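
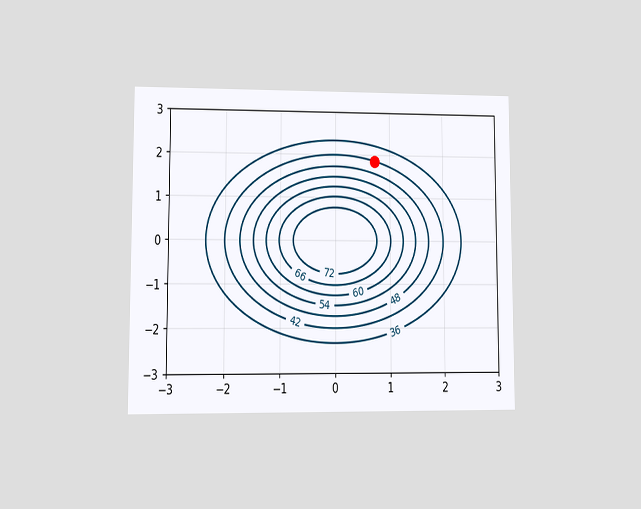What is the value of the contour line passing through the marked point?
42

The chart is viewed at a slight angle. The marked point sits on the contour labelled 42.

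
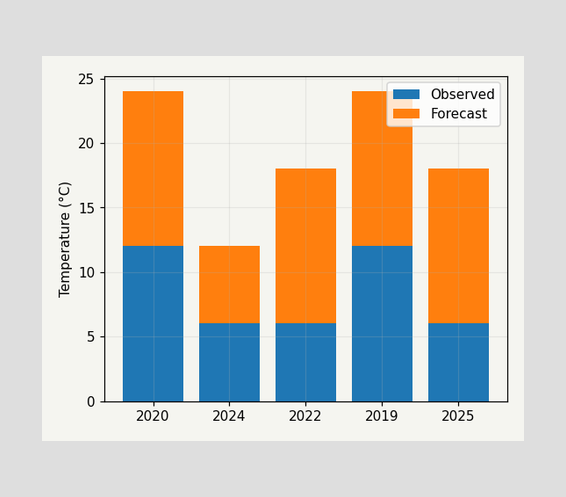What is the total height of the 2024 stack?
The 2024 stack's top reaches 12°C on the y-axis.

12°C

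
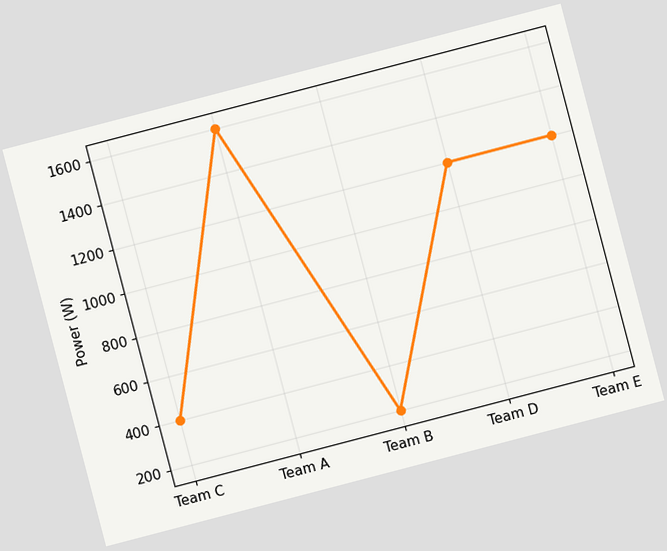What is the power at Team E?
1200W

The chart is tilted about 15° counter-clockwise. At Team E, the line is at 1200W.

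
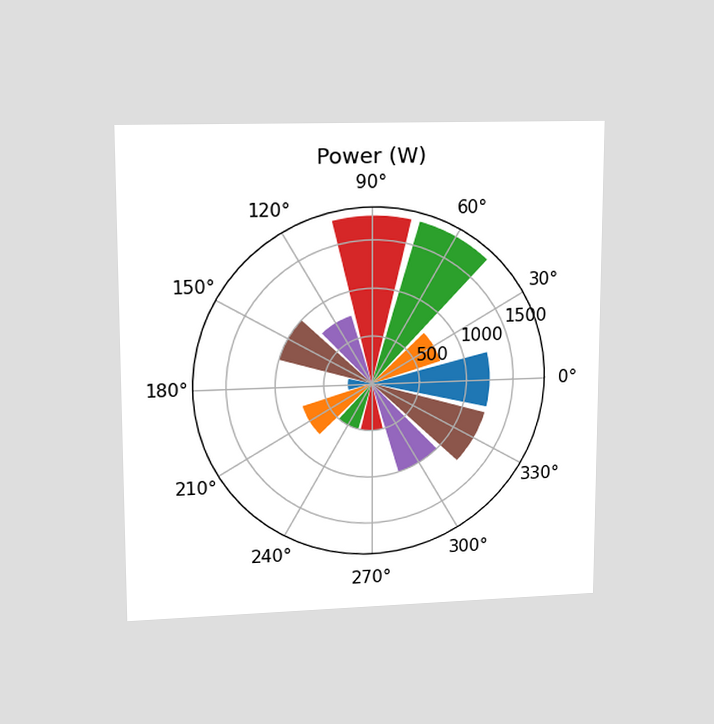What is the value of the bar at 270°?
500W

The chart is viewed at a slight angle. The bar at 270° reaches 500W on the radial axis.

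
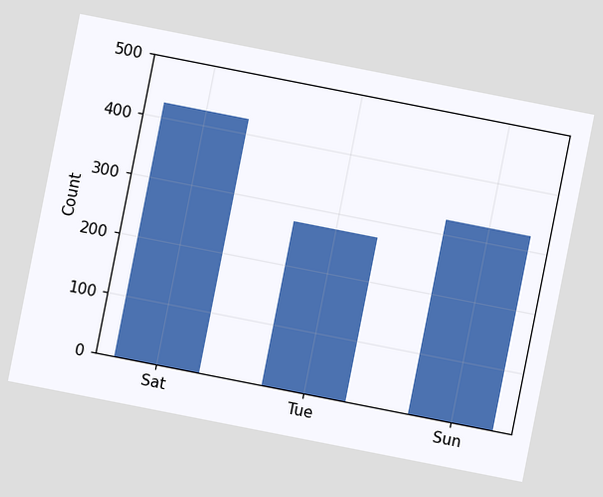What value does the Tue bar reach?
The chart is tilted about 11° clockwise. Reading along the chart's y-axis, the Tue bar reaches 275.

275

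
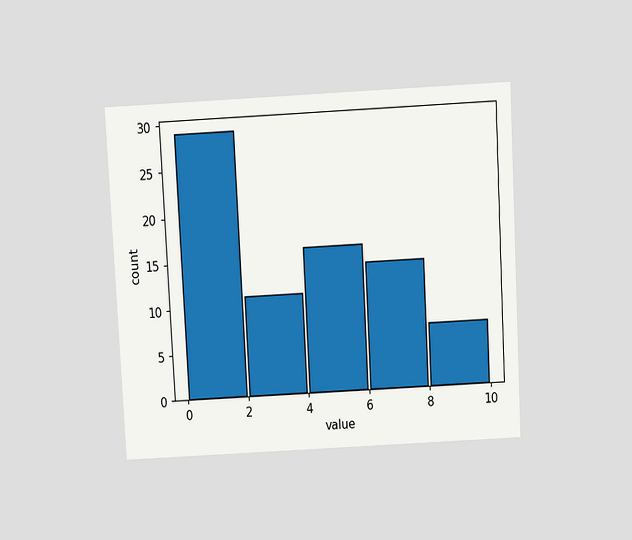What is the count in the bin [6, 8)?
14

The chart is tilted about 3° counter-clockwise and viewed slightly from above. The [6, 8) bin has height 14.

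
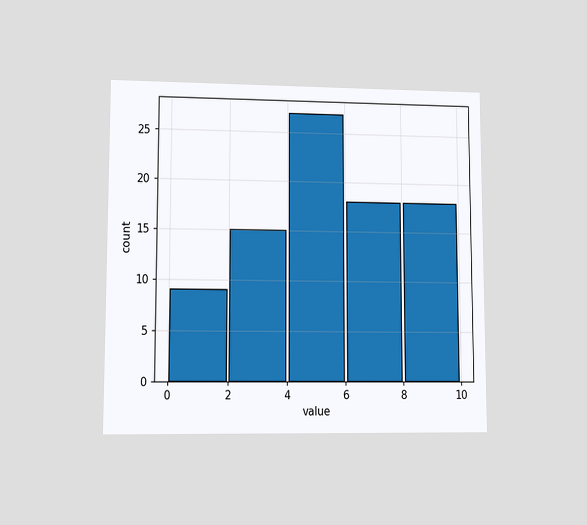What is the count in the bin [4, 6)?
27

The chart is viewed at a slight angle. The [4, 6) bin has height 27.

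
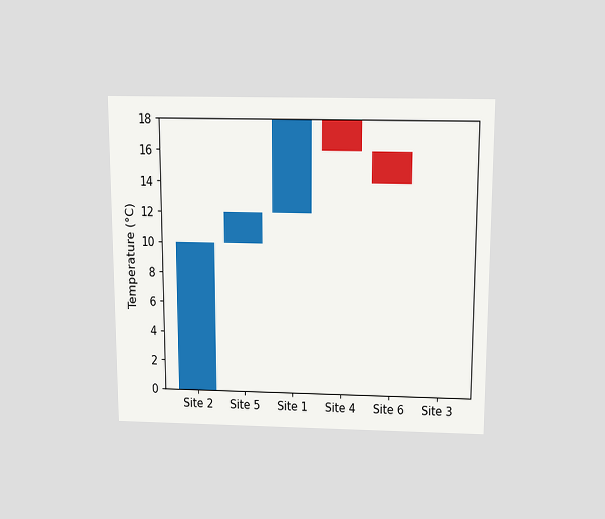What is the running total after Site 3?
14°C

The chart is viewed slightly from above. After Site 3 the running total reaches 14°C.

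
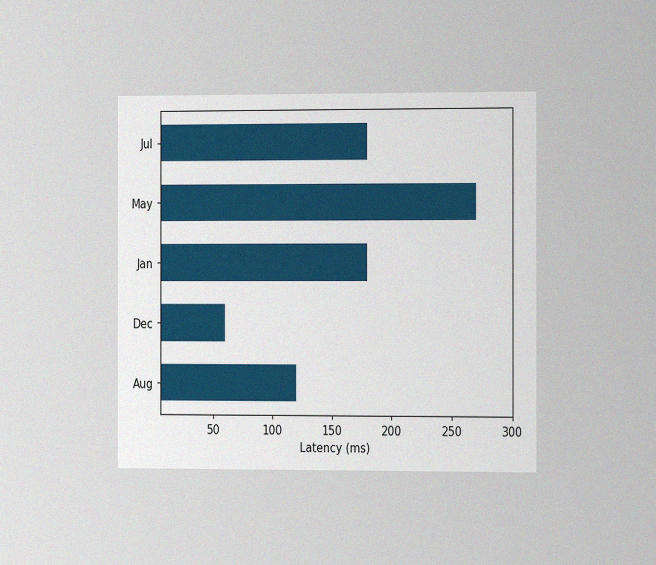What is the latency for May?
270ms

The chart is viewed slightly from the right, with some photo noise. Reading along the chart's x-axis, the May bar reaches 270ms.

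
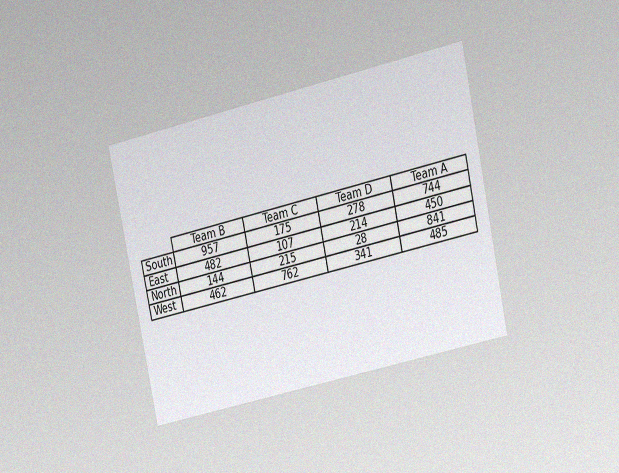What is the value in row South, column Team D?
278

The chart is tilted about 12° counter-clockwise and viewed at a slight angle, with some photo noise. The (South, Team D) cell reads 278.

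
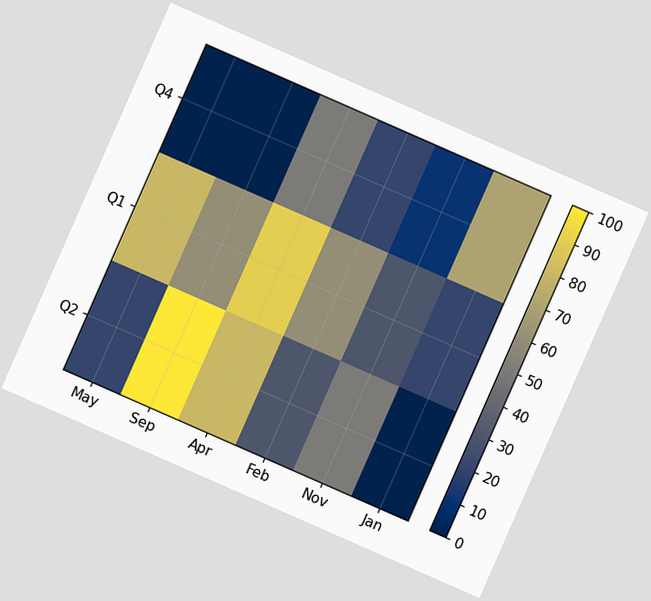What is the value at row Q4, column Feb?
The chart is tilted about 24° clockwise. Matching cell (Q4, Feb) against the colorbar gives 20.

20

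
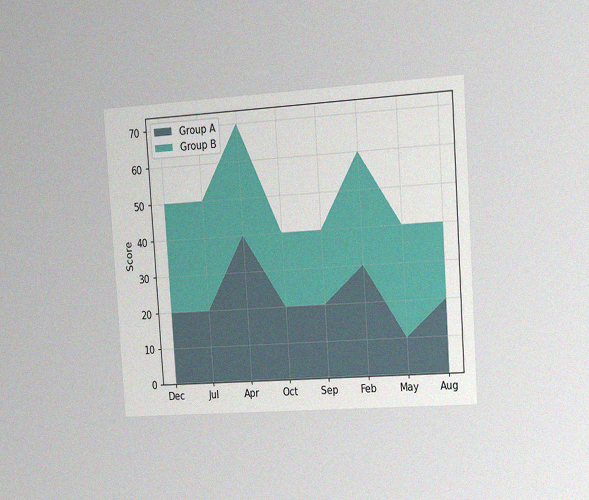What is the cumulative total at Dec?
50

The chart is tilted about 4° counter-clockwise and viewed slightly from the right, with some photo noise. The stacked total at Dec reaches 50.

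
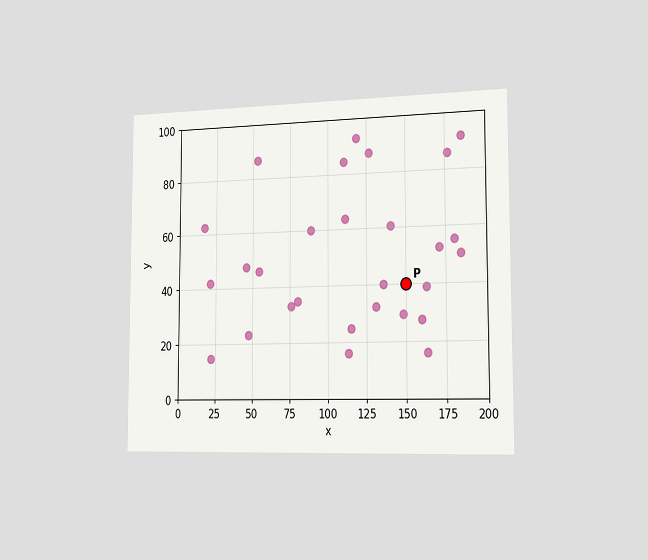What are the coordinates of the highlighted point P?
(150, 40)

The chart is viewed slightly from the right. Following the gridlines from P to each axis, P sits at (150, 40).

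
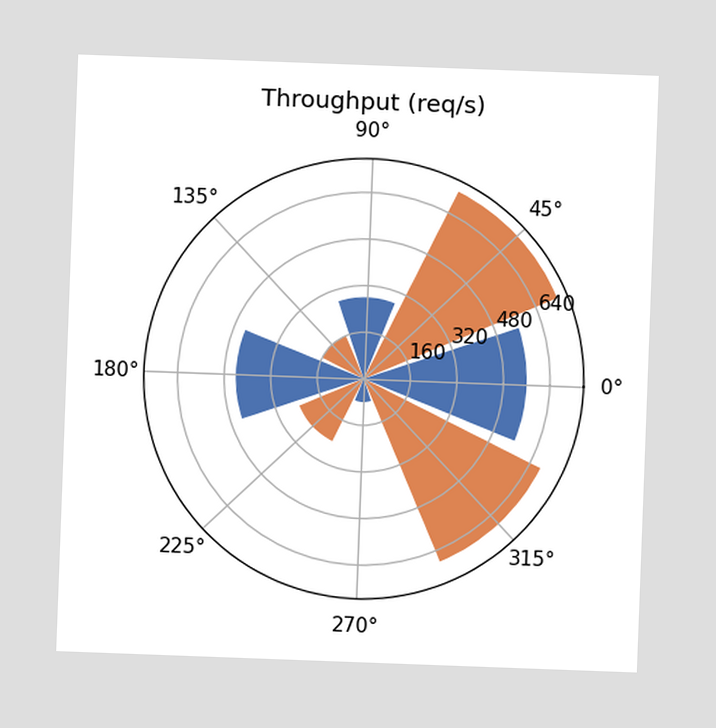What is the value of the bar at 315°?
680req/s

The chart is tilted about 2° clockwise. The bar at 315° reaches 680req/s on the radial axis.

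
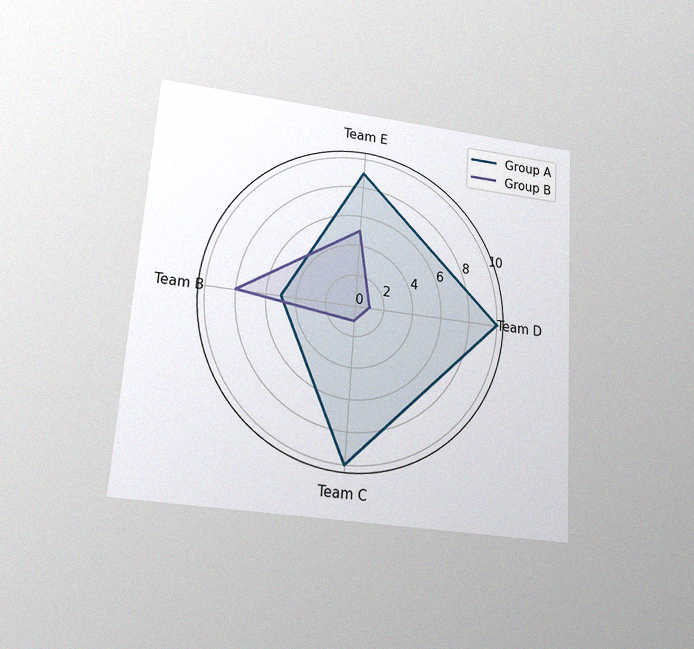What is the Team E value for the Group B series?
5

The chart is tilted about 4° clockwise and viewed slightly from below, with some photo noise. On the Team E axis, Group B reaches 5.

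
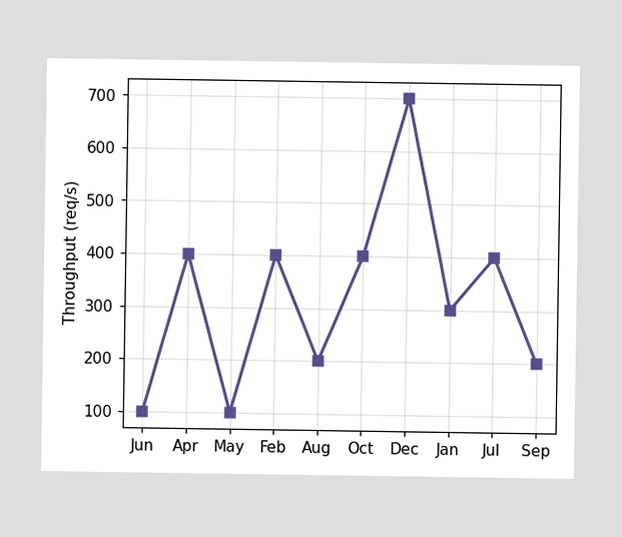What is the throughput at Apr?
400req/s

At Apr, the line is at 400req/s.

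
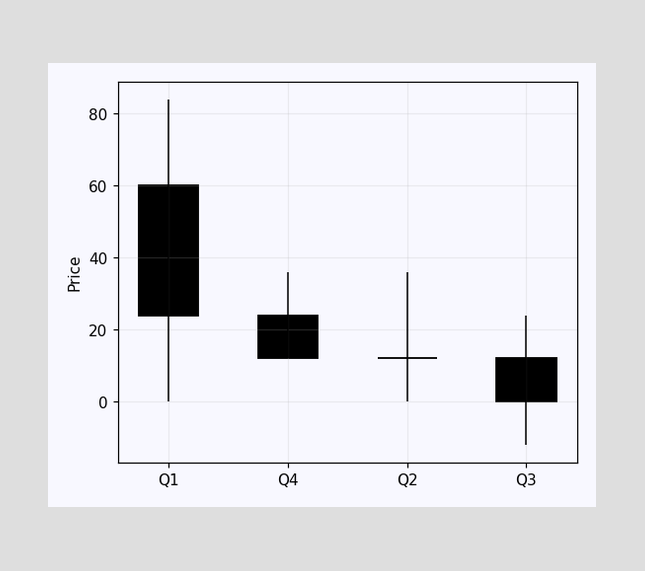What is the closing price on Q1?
24

The Q1 candle closes at 24.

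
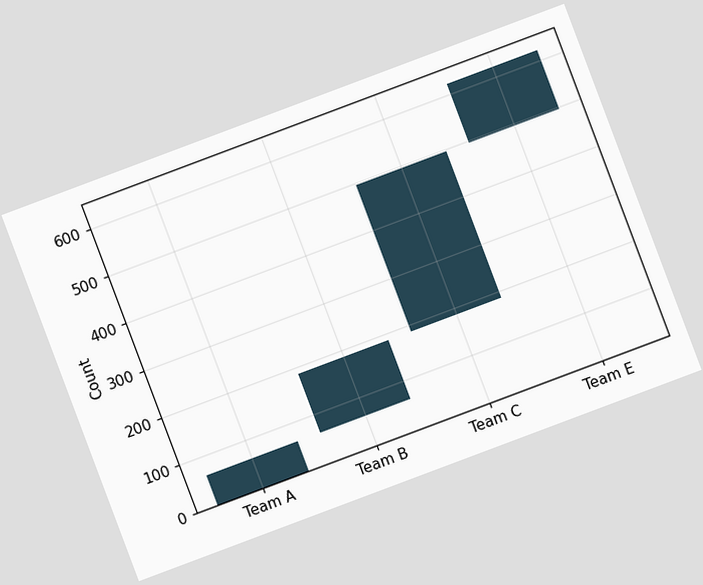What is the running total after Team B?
186

The chart is tilted about 21° counter-clockwise. After Team B the running total reaches 186.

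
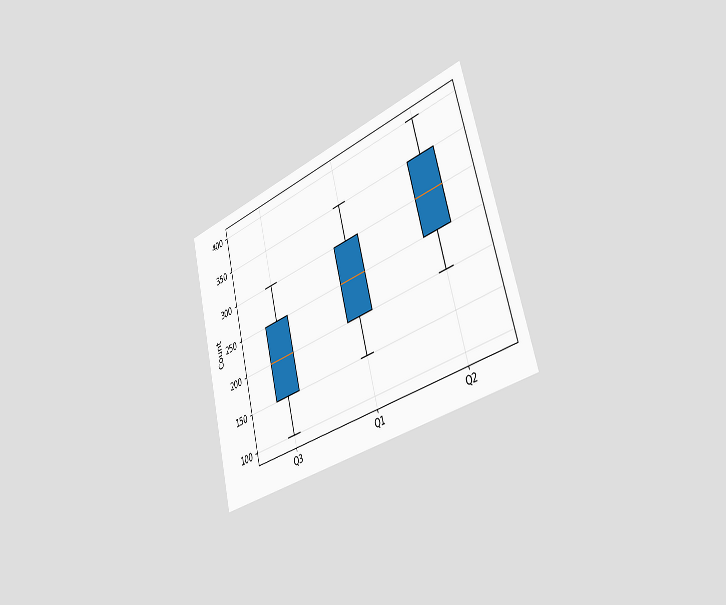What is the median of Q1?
The chart is tilted about 15° counter-clockwise and viewed slightly from the right. The median line in the Q1 box sits at 250.

250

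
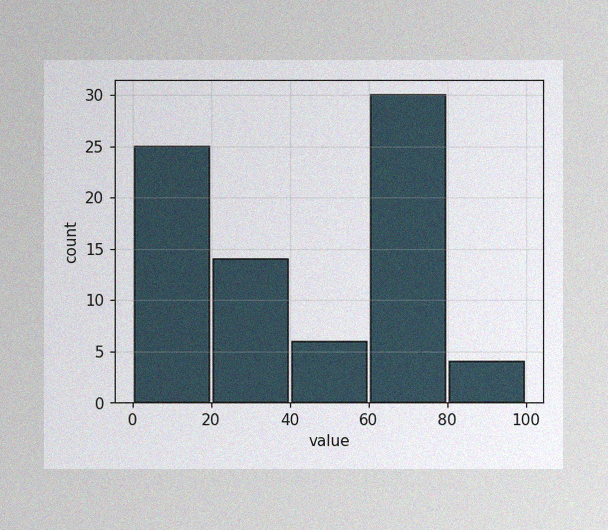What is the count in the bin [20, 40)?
14

The image has some photo noise and uneven lighting. The [20, 40) bin has height 14.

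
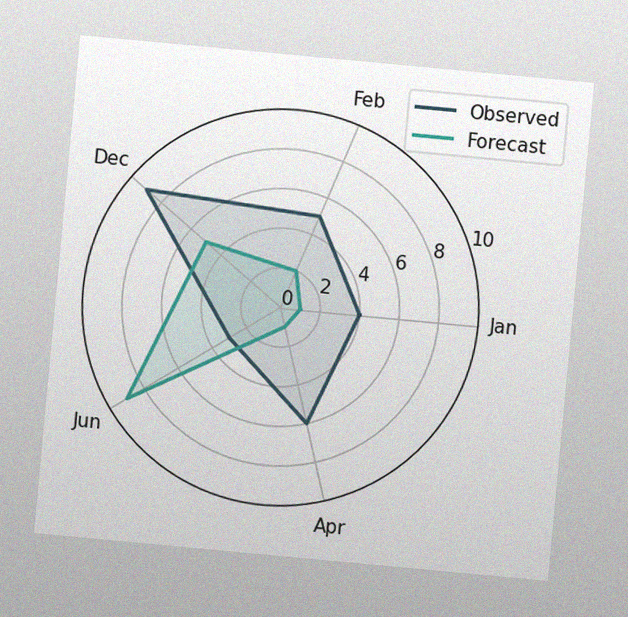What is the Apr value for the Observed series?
The chart is tilted about 5° clockwise, with some photo noise. On the Apr axis, Observed reaches 6.

6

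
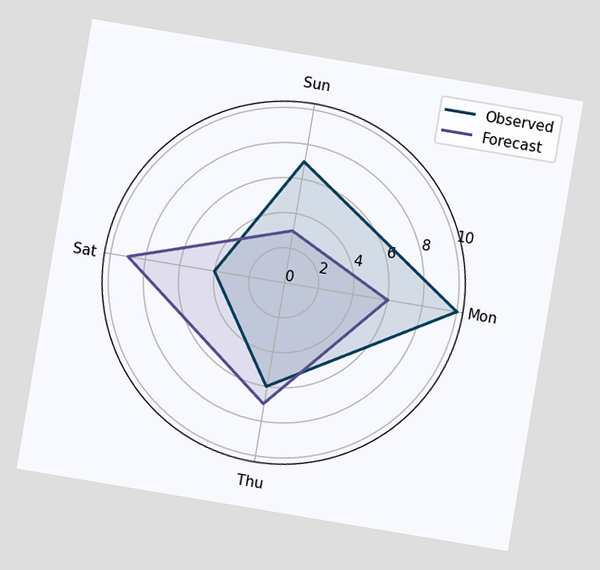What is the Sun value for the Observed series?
The chart is tilted about 10° clockwise. On the Sun axis, Observed reaches 7.

7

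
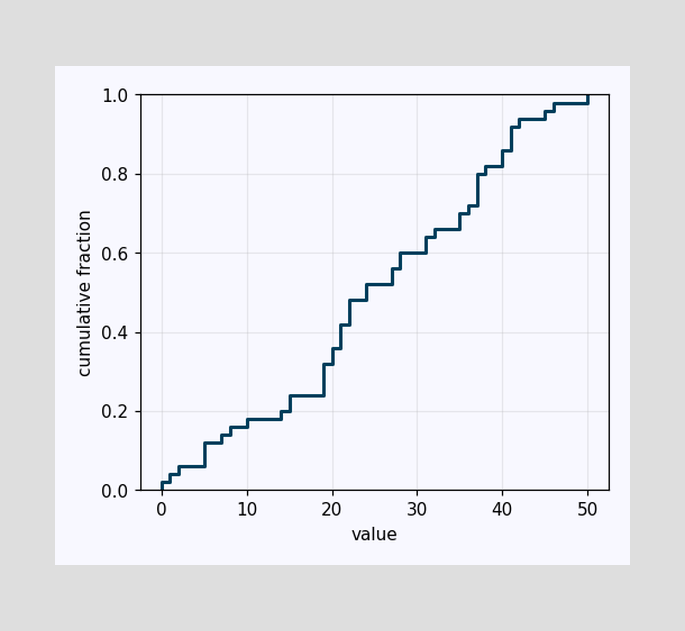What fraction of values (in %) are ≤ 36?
At x=36 the ECDF step is at 72%.

72%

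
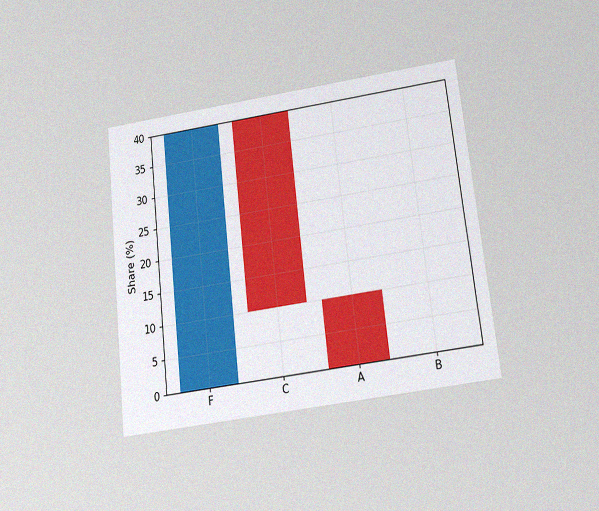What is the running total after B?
The chart is tilted about 6° counter-clockwise and viewed slightly from below, with some photo noise. After B the running total reaches 0%.

0%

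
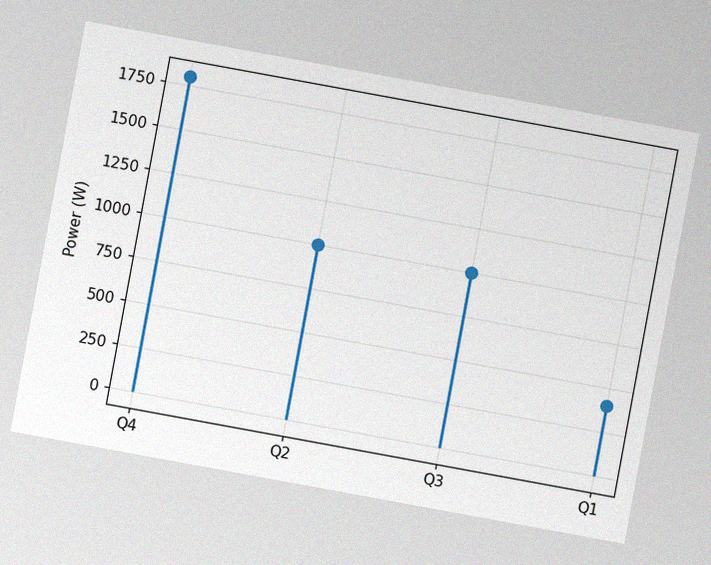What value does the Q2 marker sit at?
The chart is tilted about 10° clockwise, with some photo noise. The Q2 marker sits at 1000W.

1000W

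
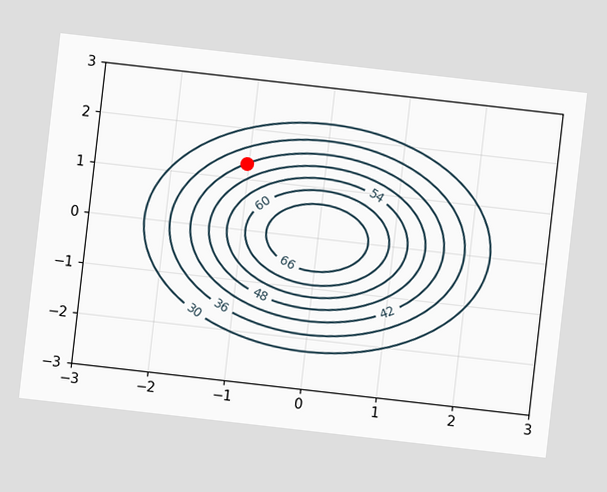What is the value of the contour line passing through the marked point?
The chart is tilted about 6° clockwise. The marked point sits on the contour labelled 42.

42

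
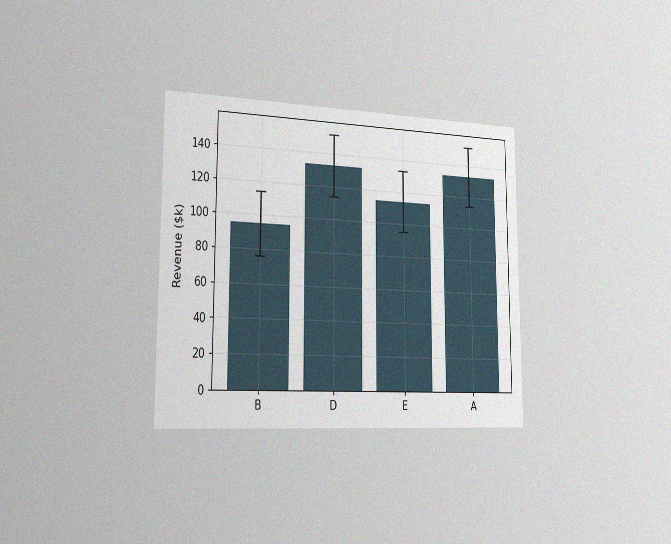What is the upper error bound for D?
The chart is viewed slightly from the left, with some photo noise. The D bar's upper whisker reaches $152k.

$152k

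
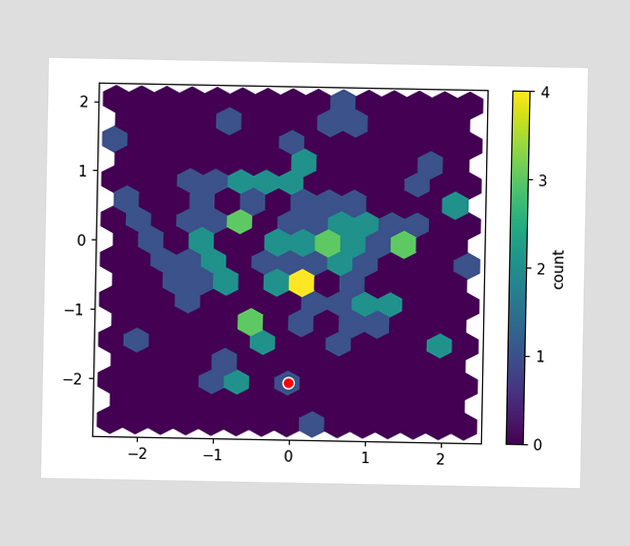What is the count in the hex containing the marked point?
1

The marked hex reads 1 on the colorbar.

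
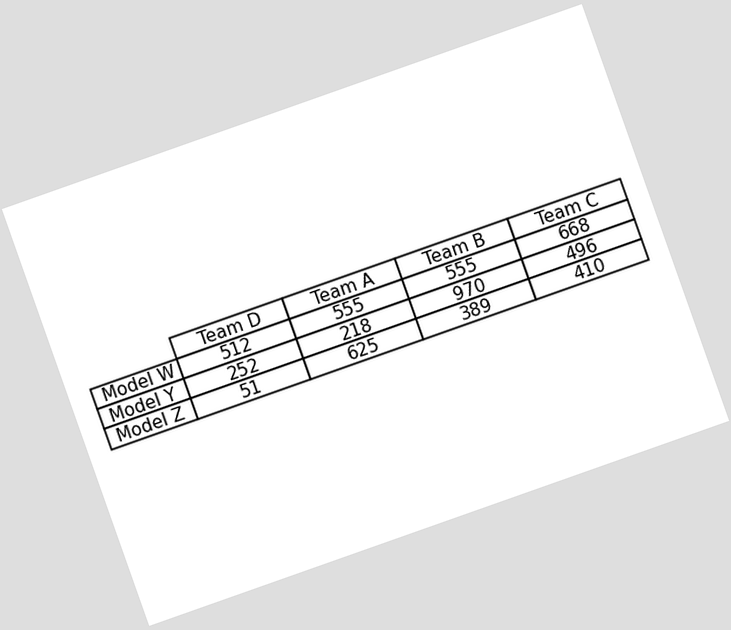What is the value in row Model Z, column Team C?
The chart is tilted about 19° counter-clockwise. The (Model Z, Team C) cell reads 410.

410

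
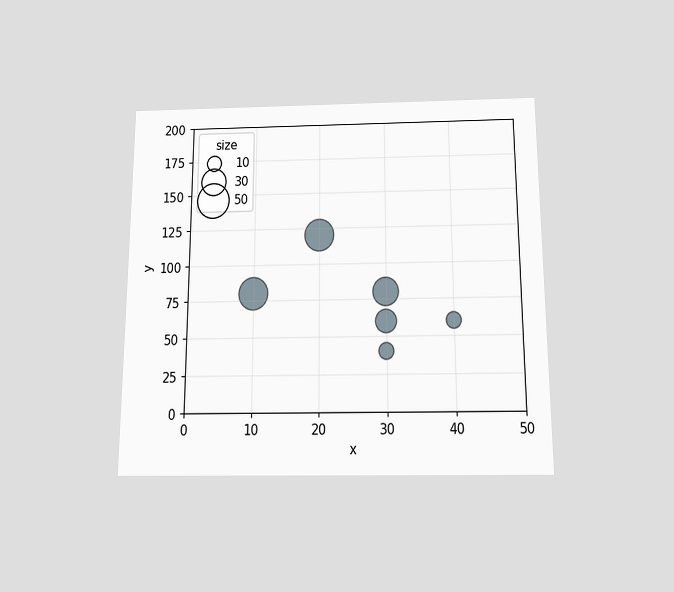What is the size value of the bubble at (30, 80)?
The chart is viewed slightly from below. Matching the bubble at (30, 80) against the size legend gives 30.

30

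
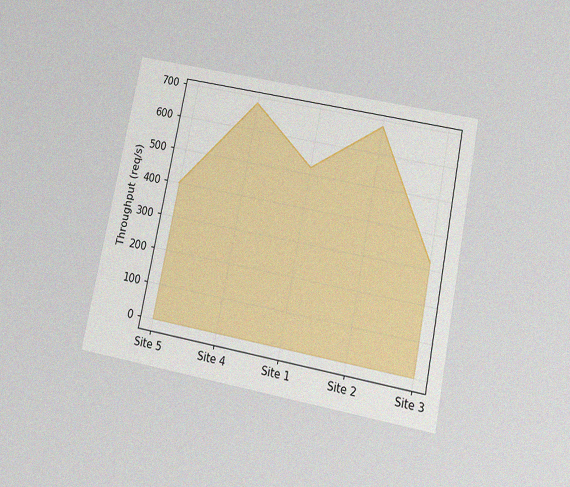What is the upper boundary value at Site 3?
The chart is tilted about 11° clockwise and viewed slightly from below, with some photo noise. At Site 3 the upper boundary is at 320req/s.

320req/s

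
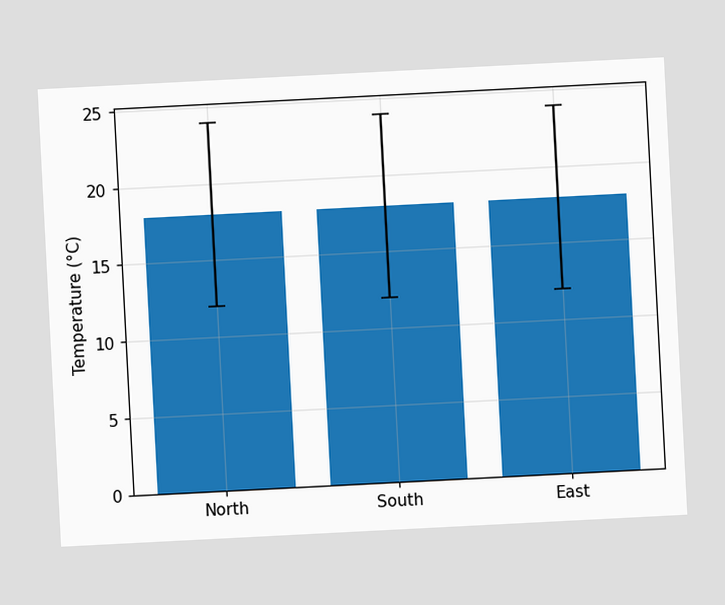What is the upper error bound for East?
24°C

The chart is tilted about 3° counter-clockwise. The East bar's upper whisker reaches 24°C.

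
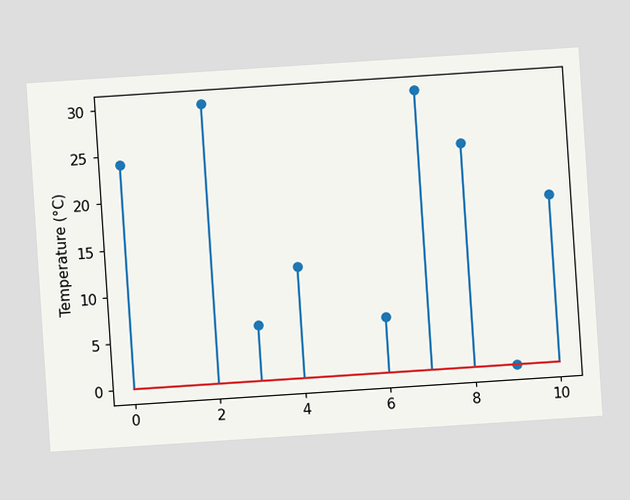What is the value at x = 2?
30°C

The chart is tilted about 4° counter-clockwise. The stem at x=2 reaches 30°C.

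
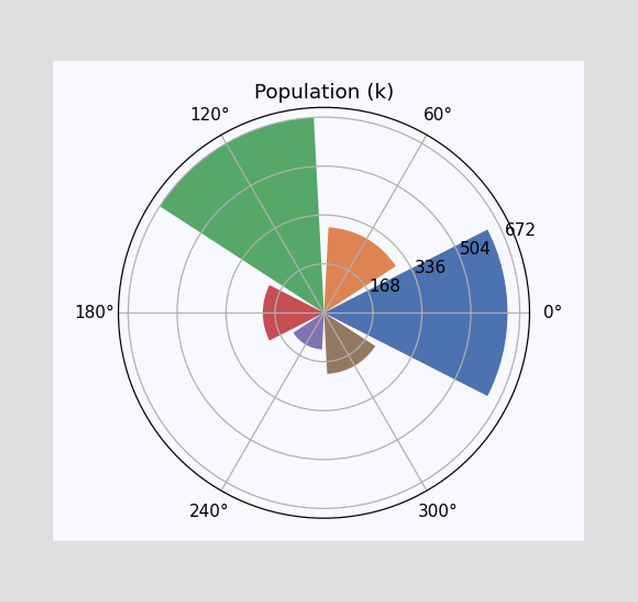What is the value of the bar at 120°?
672k

The bar at 120° reaches 672k on the radial axis.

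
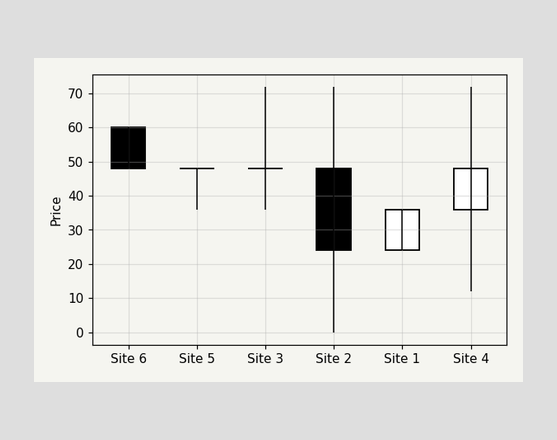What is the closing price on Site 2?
24

The Site 2 candle closes at 24.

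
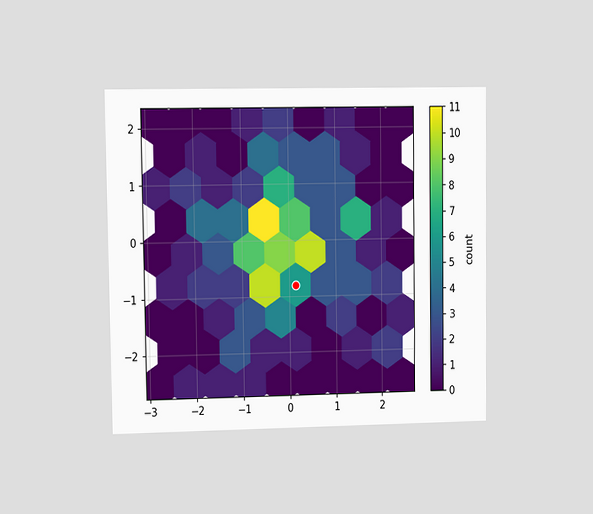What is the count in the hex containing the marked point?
The chart is viewed at a slight angle. The marked hex reads 6 on the colorbar.

6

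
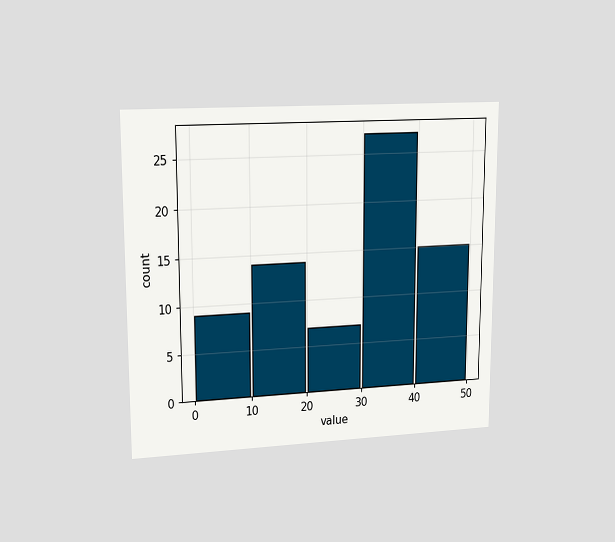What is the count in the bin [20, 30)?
The chart is viewed at a slight angle. The [20, 30) bin has height 7.

7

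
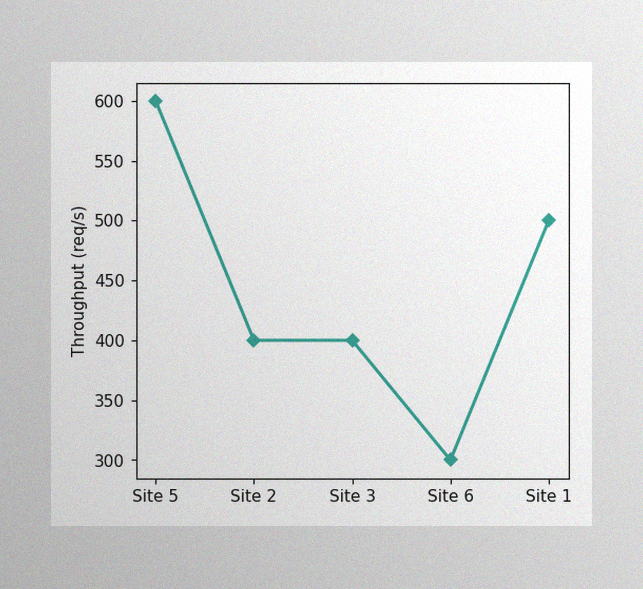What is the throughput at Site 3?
400req/s

The image has some photo noise and uneven lighting. At Site 3, the line is at 400req/s.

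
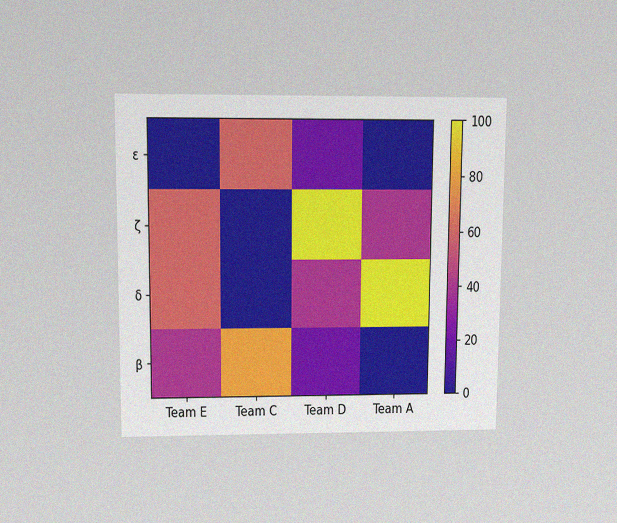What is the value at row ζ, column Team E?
The chart is viewed slightly from above, with some photo noise. Matching cell (ζ, Team E) against the colorbar gives 60.

60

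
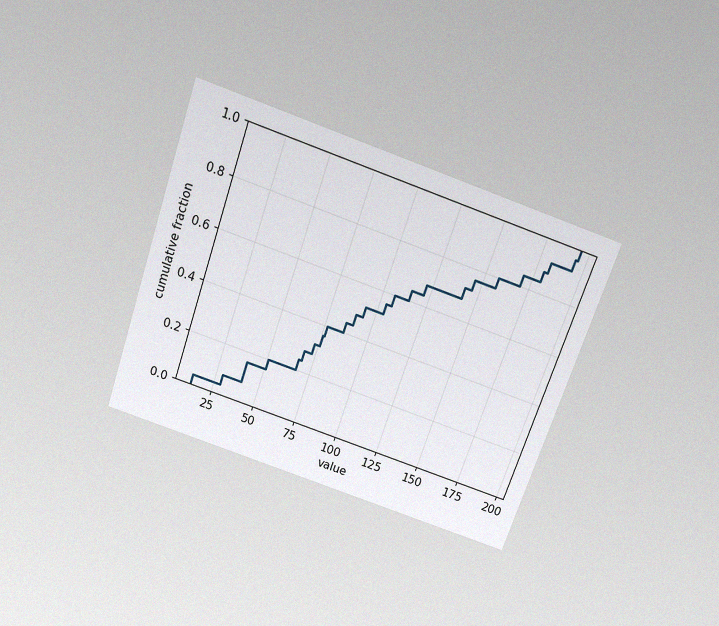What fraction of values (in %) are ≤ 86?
44%

The chart is tilted about 19° clockwise and viewed slightly from above, with some photo noise. At x=86 the ECDF step is at 44%.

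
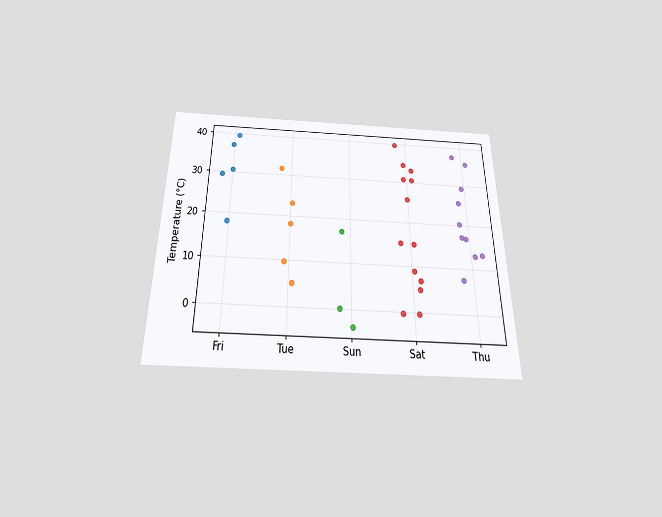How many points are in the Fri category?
5

The chart is viewed slightly from below. Counting the markers in the Fri column gives 5.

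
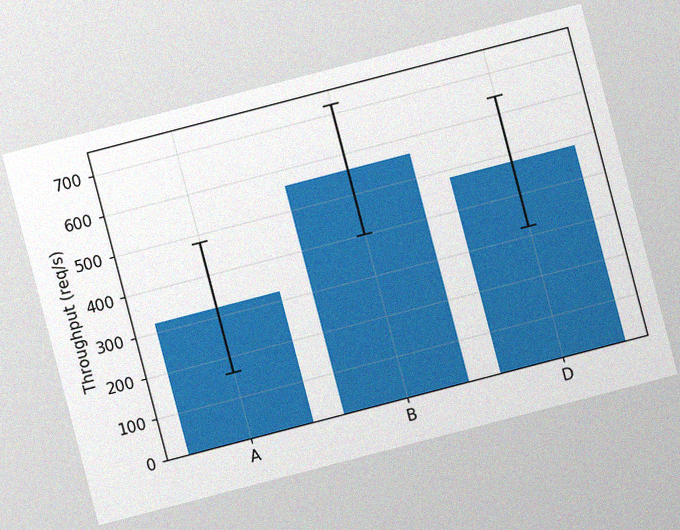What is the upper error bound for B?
720req/s

The chart is tilted about 15° counter-clockwise, with some photo noise. The B bar's upper whisker reaches 720req/s.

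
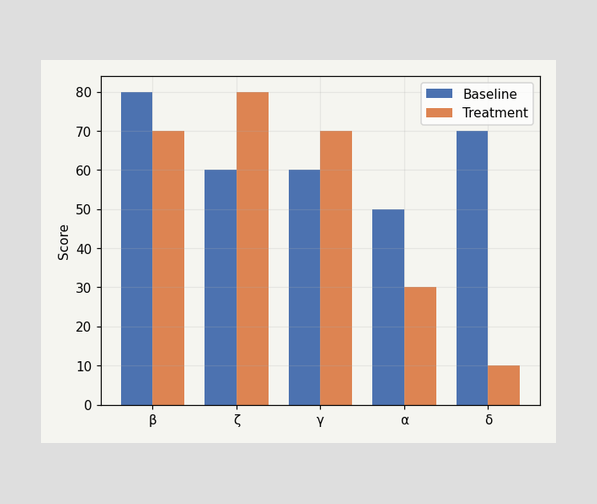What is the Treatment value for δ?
10

The Treatment bar at δ reaches 10 on the y-axis.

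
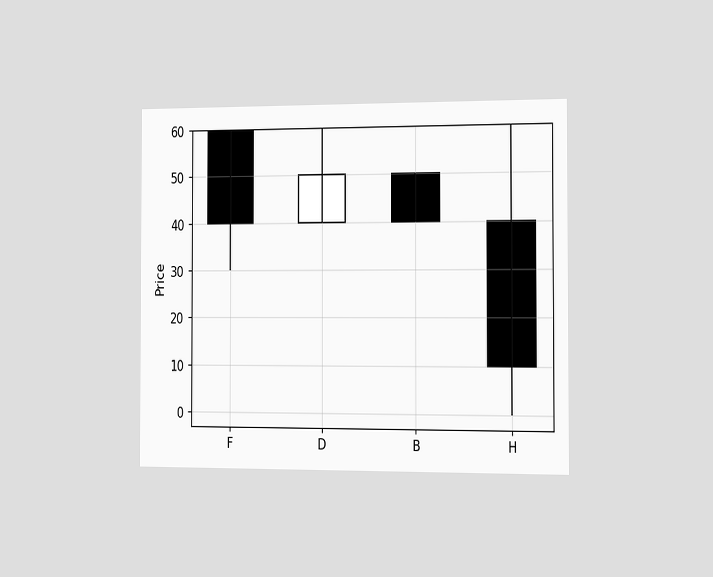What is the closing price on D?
50

The chart is viewed slightly from the right. The D candle closes at 50.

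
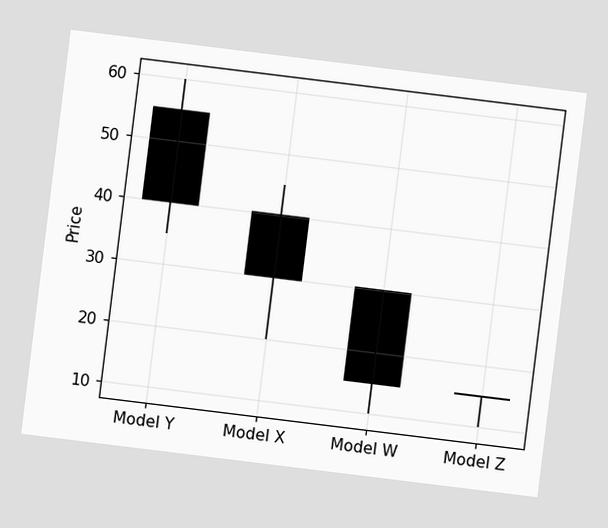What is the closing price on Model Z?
The chart is tilted about 7° clockwise. The Model Z candle closes at 15.

15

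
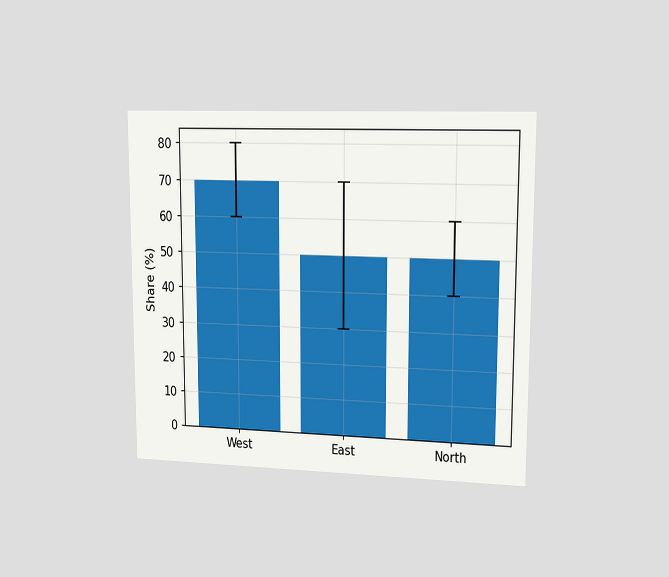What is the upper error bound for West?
The chart is viewed slightly from the right. The West bar's upper whisker reaches 80%.

80%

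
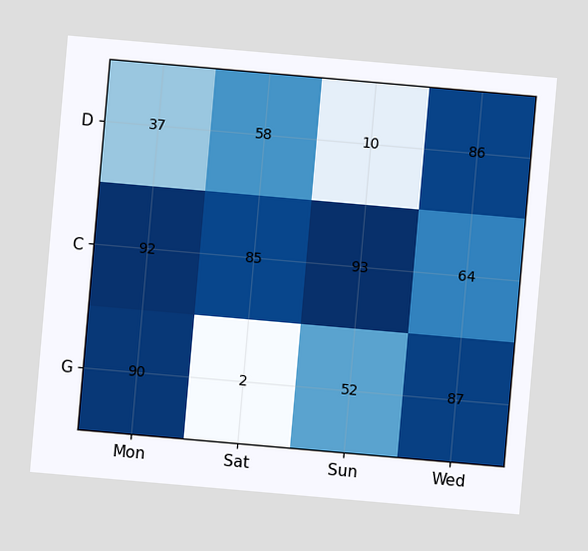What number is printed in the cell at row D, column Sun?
10

The chart is tilted about 5° clockwise. The (D, Sun) cell reads 10.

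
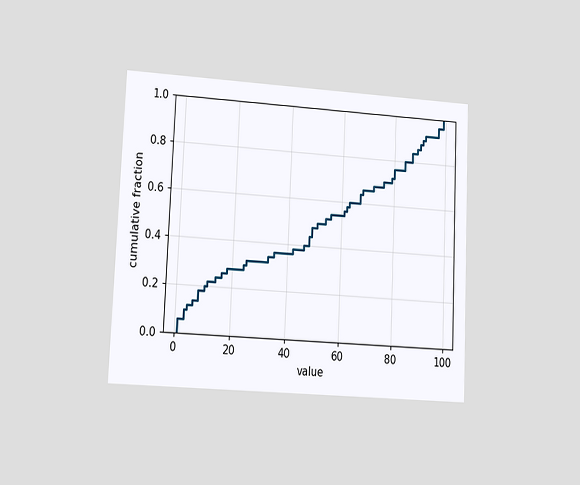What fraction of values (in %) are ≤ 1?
6%

The chart is tilted about 3° clockwise and viewed at a slight angle. At x=1 the ECDF step is at 6%.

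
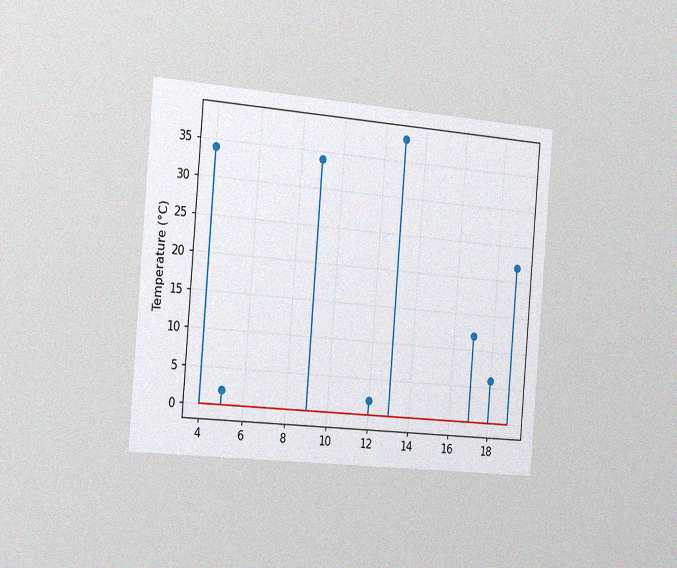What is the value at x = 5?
The chart is tilted about 5° clockwise and viewed slightly from the left, with some photo noise. The stem at x=5 reaches 2°C.

2°C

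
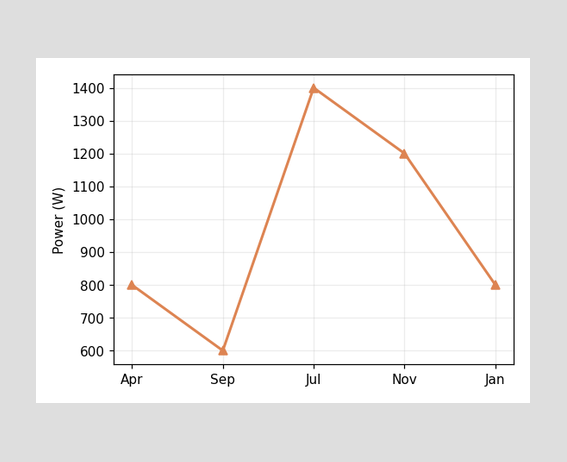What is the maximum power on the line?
1400W

The highest point is at Jul, and reading across to the y-axis gives 1400W.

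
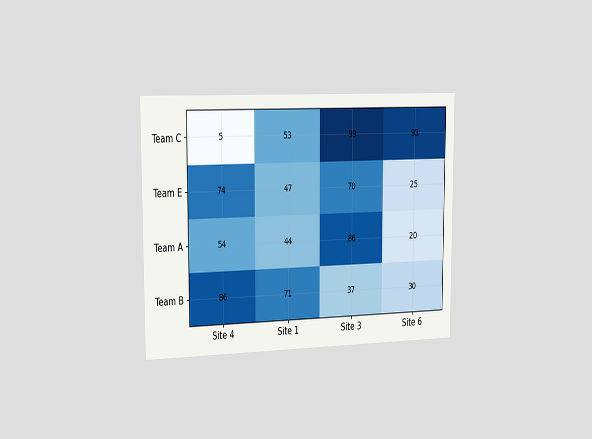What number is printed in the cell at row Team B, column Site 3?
The chart is viewed slightly from the left. The (Team B, Site 3) cell reads 37.

37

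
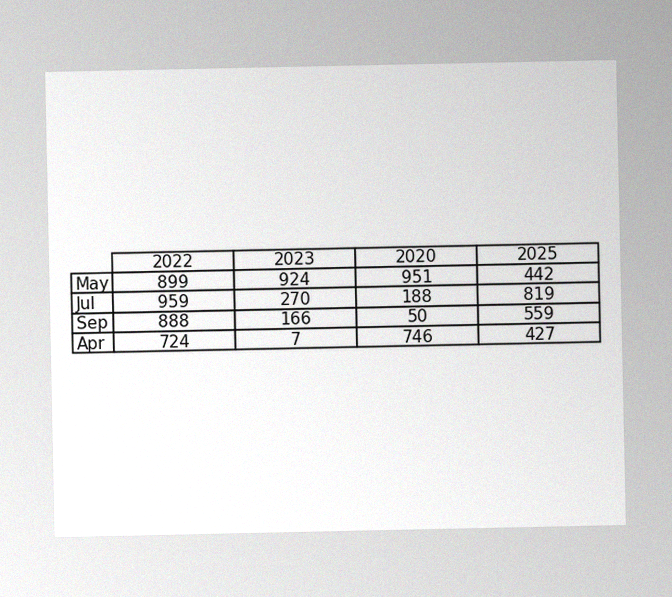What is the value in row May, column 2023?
The image has some photo noise and uneven lighting. The (May, 2023) cell reads 924.

924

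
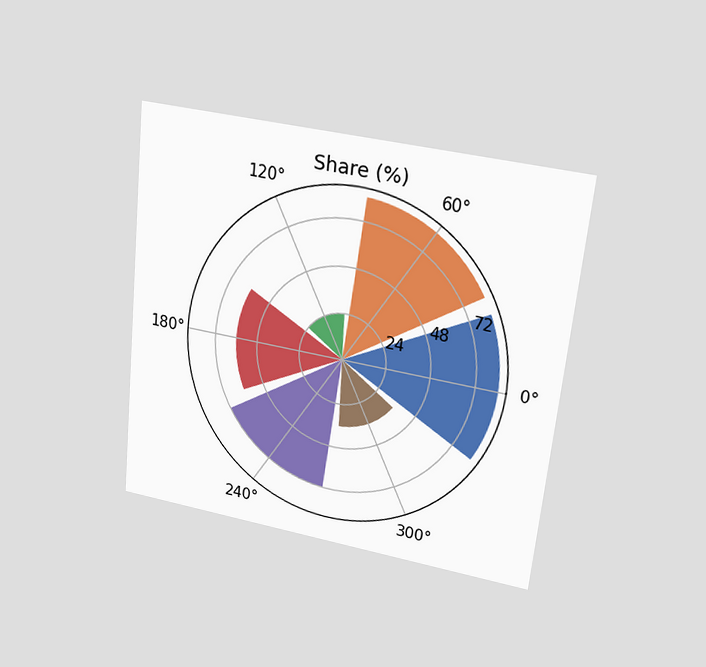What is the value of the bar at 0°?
The chart is tilted about 6° clockwise and viewed at a slight angle. The bar at 0° reaches 84% on the radial axis.

84%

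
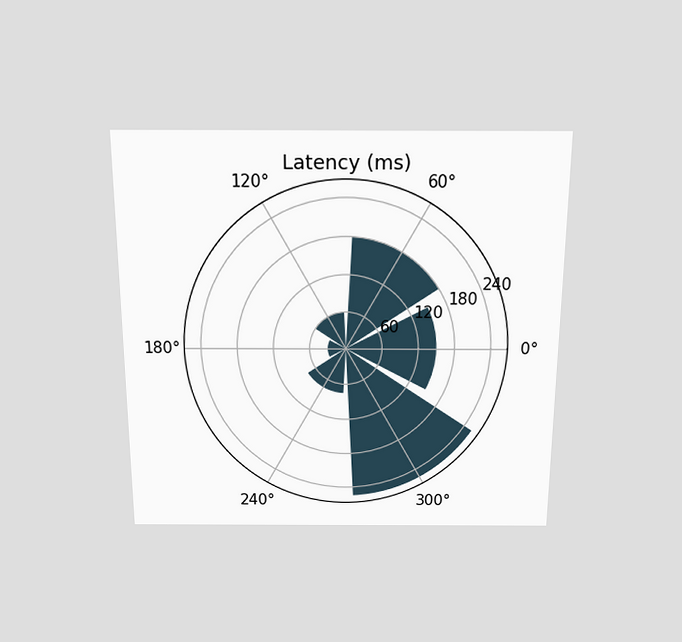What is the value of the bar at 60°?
180ms

The chart is viewed slightly from above. The bar at 60° reaches 180ms on the radial axis.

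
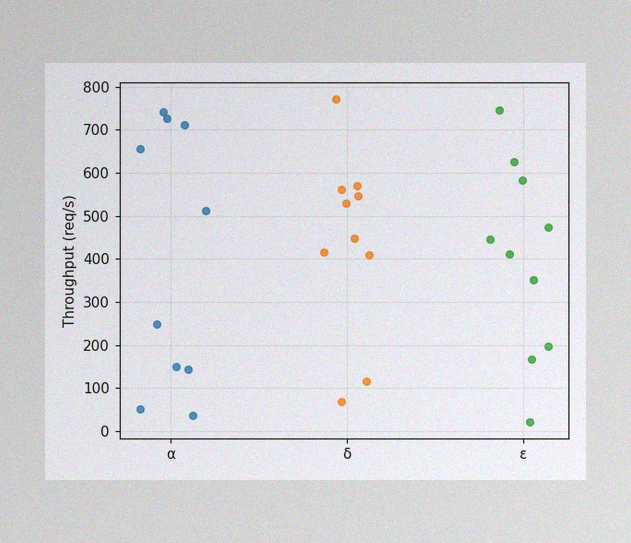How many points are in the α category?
10

The image has some photo noise and uneven lighting. Counting the markers in the α column gives 10.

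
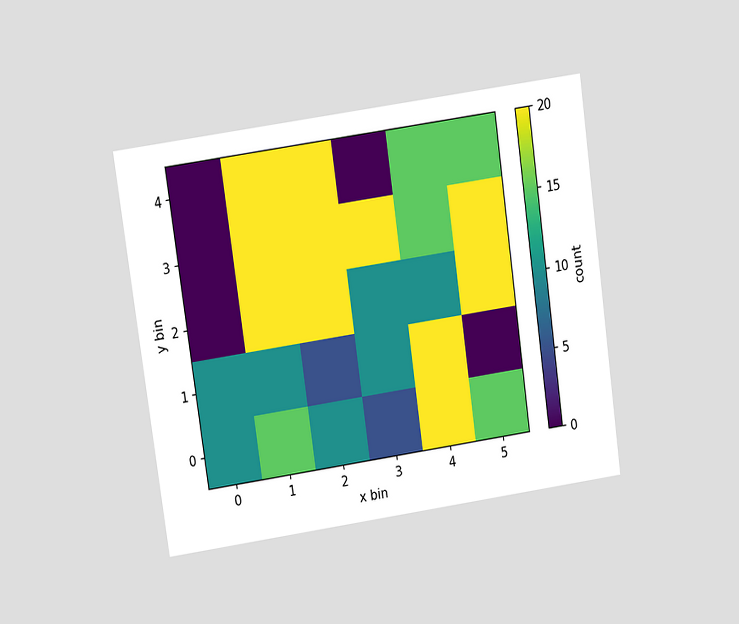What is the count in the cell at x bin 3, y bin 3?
The chart is tilted about 8° counter-clockwise and viewed at a slight angle. Matching the cell (3, 3) against the colorbar gives 20.

20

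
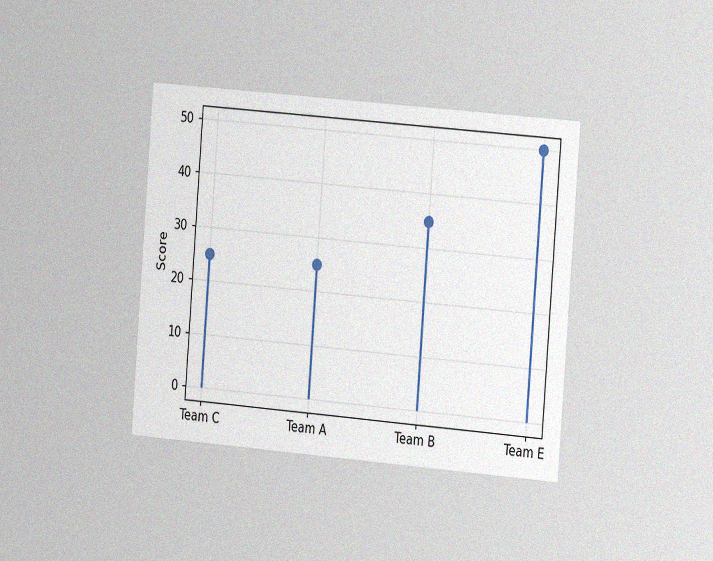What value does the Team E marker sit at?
50

The chart is tilted about 5° clockwise and viewed at a slight angle, with some photo noise. The Team E marker sits at 50.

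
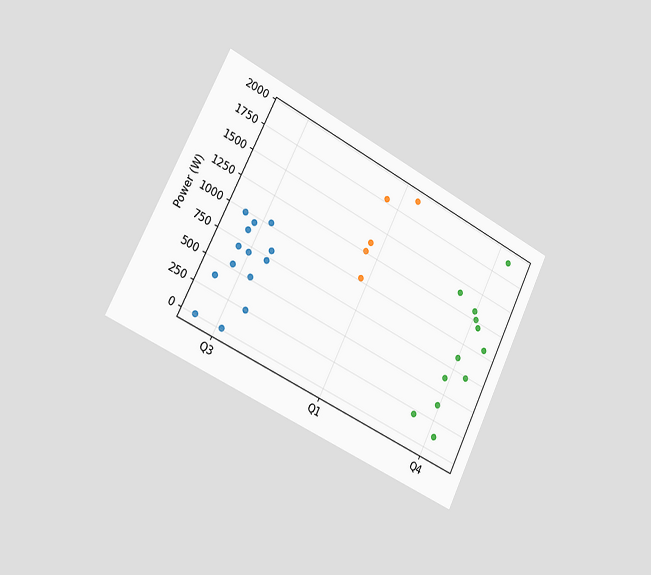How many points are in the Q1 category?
5

The chart is tilted about 26° clockwise and viewed slightly from the left. Counting the markers in the Q1 column gives 5.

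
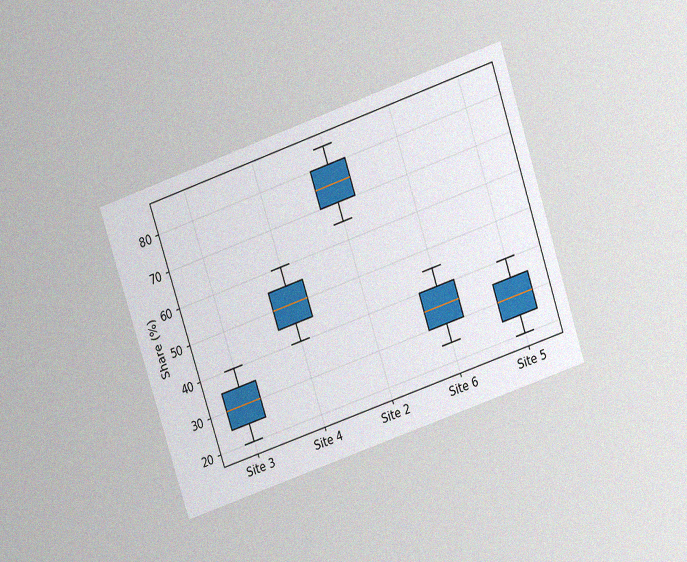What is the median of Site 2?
The chart is tilted about 18° counter-clockwise and viewed at a slight angle, with some photo noise. The median line in the Site 2 box sits at 75%.

75%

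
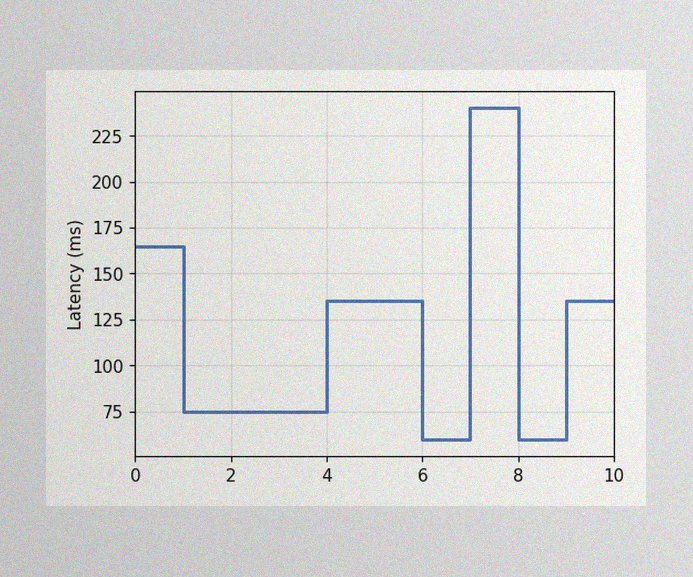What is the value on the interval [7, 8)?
The image has some photo noise and uneven lighting. On [7, 8) the step sits at 240ms.

240ms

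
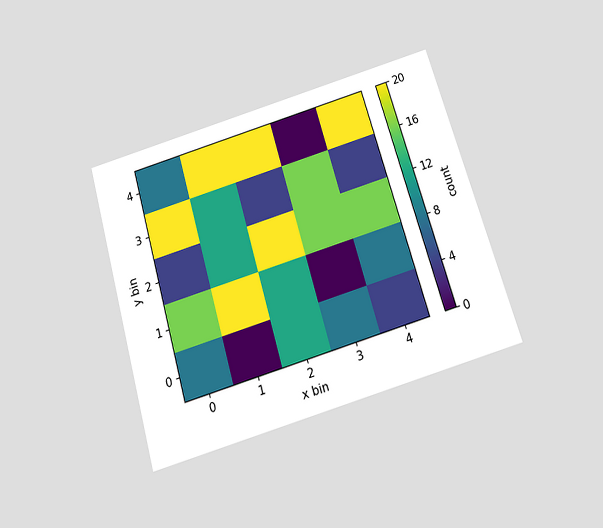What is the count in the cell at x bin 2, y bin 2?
The chart is tilted about 16° counter-clockwise and viewed slightly from below. Matching the cell (2, 2) against the colorbar gives 20.

20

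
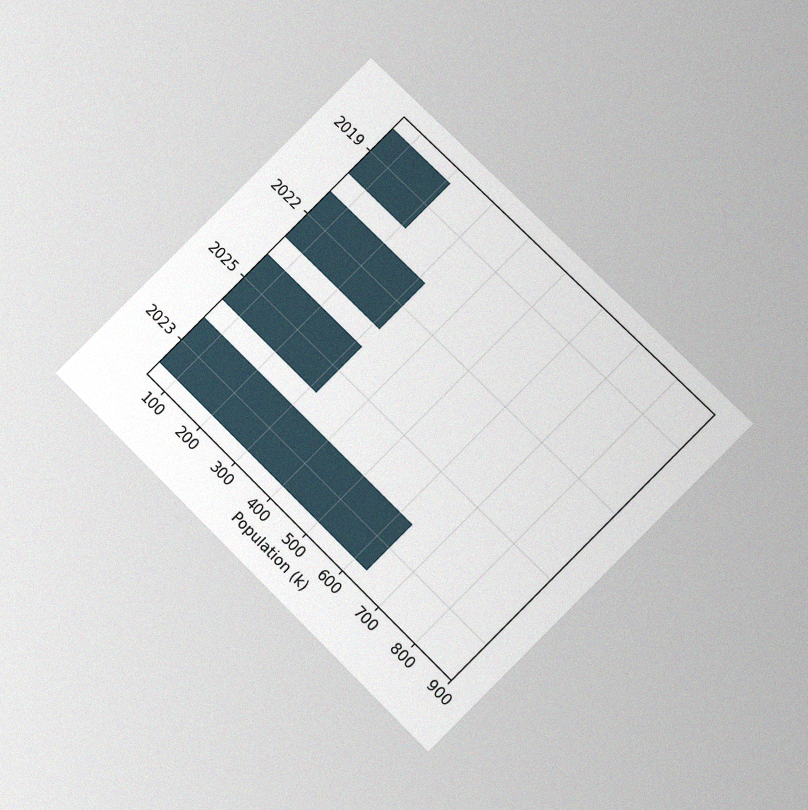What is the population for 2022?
The chart is tilted about 45° clockwise and viewed at a slight angle, with some photo noise. Reading along the chart's x-axis, the 2022 bar reaches 318k.

318k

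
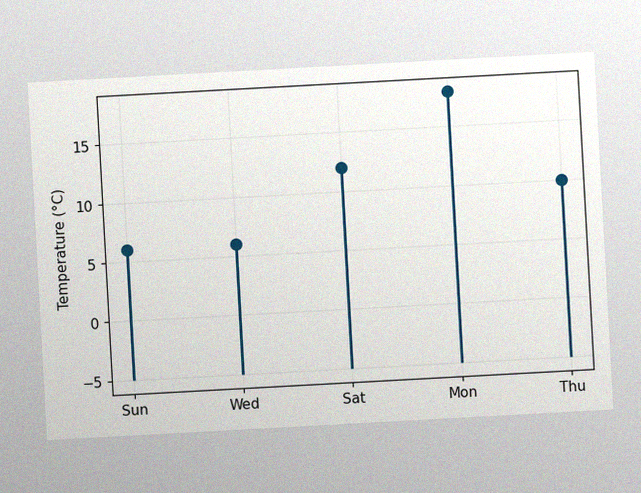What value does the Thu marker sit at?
10°C

The chart is tilted about 3° counter-clockwise, with some photo noise. The Thu marker sits at 10°C.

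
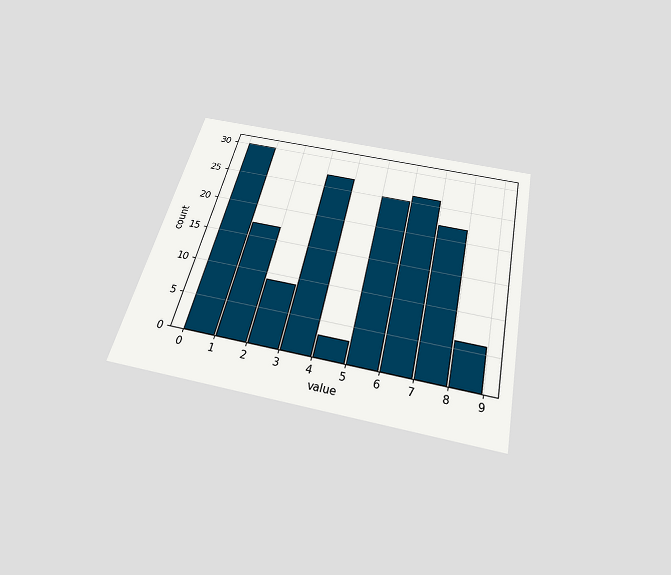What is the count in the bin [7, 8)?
22

The chart is tilted about 13° clockwise and viewed slightly from below. The [7, 8) bin has height 22.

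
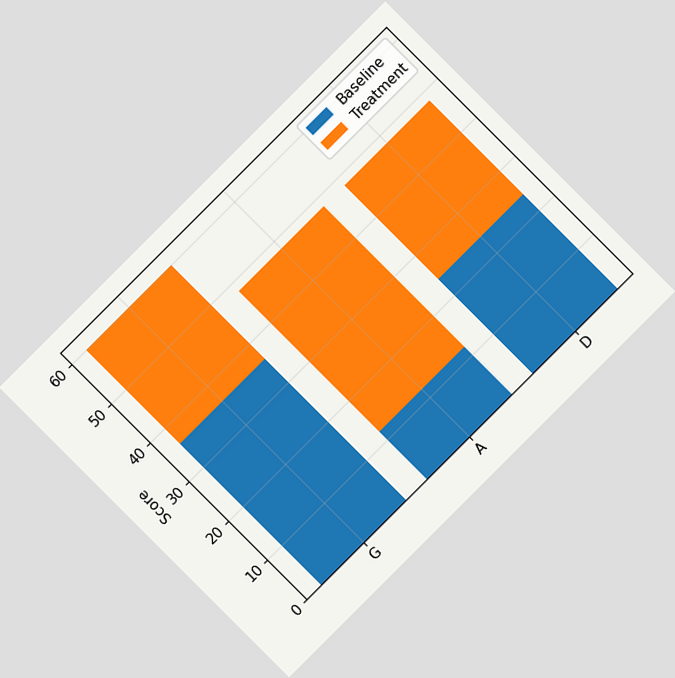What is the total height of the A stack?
The chart is tilted about 45° counter-clockwise. The A stack's top reaches 48 on the y-axis.

48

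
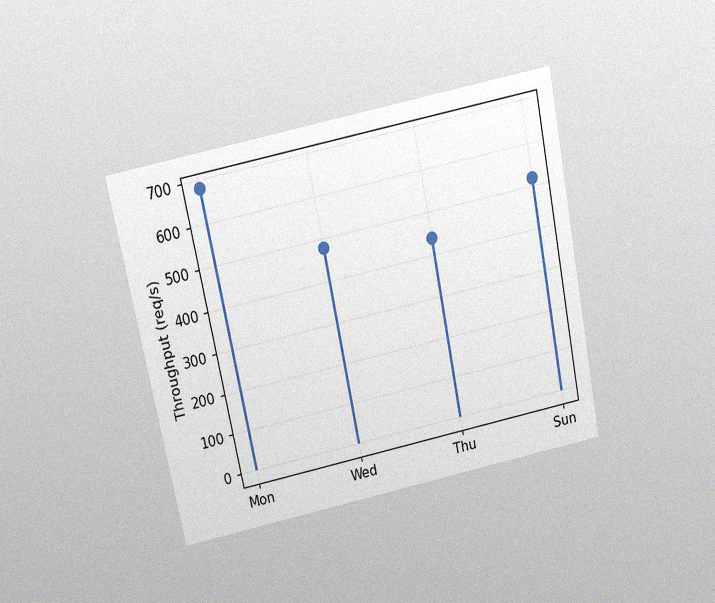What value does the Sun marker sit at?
520req/s

The chart is tilted about 12° counter-clockwise and viewed slightly from above, with some photo noise. The Sun marker sits at 520req/s.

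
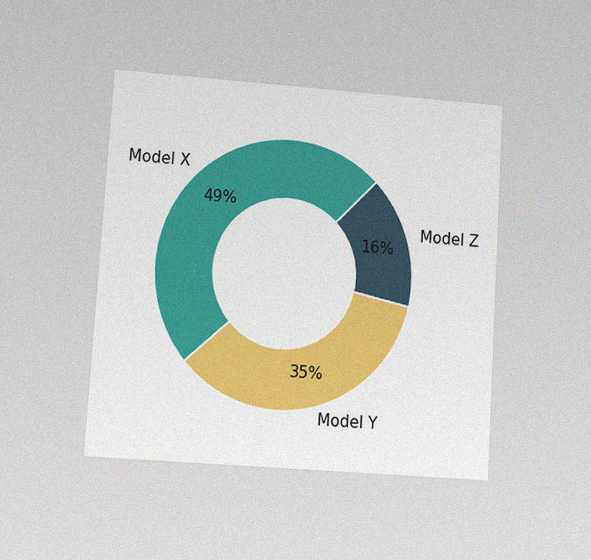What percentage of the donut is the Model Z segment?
The chart is tilted about 4° clockwise and viewed at a slight angle, with some photo noise. The Model Z segment takes up 16% of the ring.

16%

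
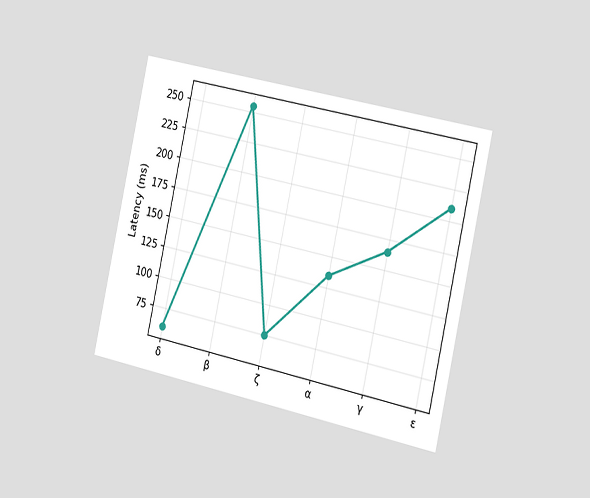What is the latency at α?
The chart is tilted about 12° clockwise and viewed slightly from the right. At α, the line is at 135ms.

135ms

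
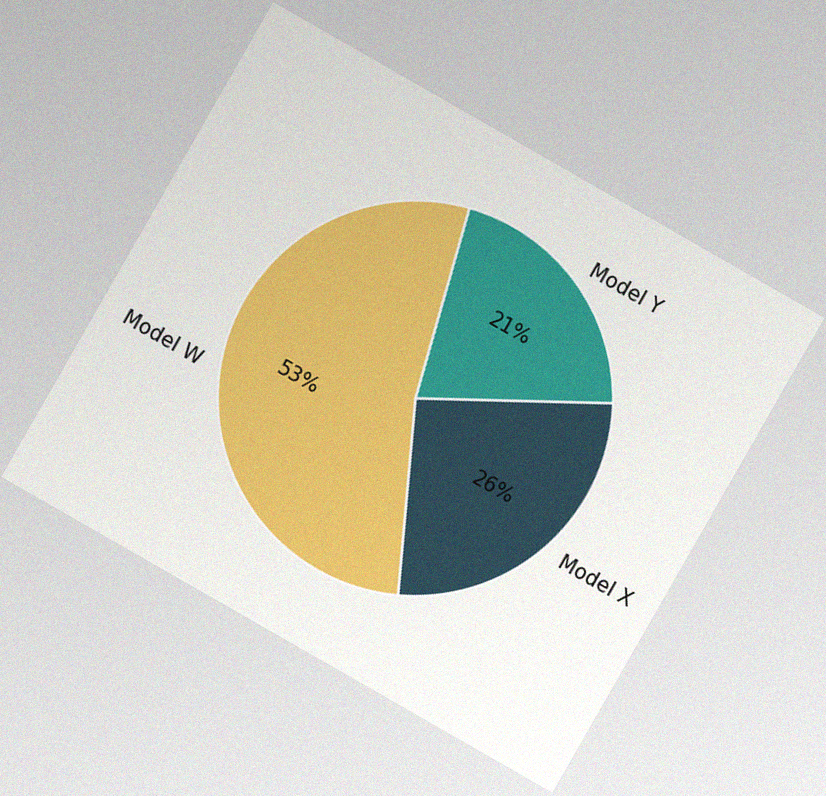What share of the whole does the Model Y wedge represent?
21%

The chart is tilted about 30° clockwise, with some photo noise. The Model Y slice takes up 21% of the pie.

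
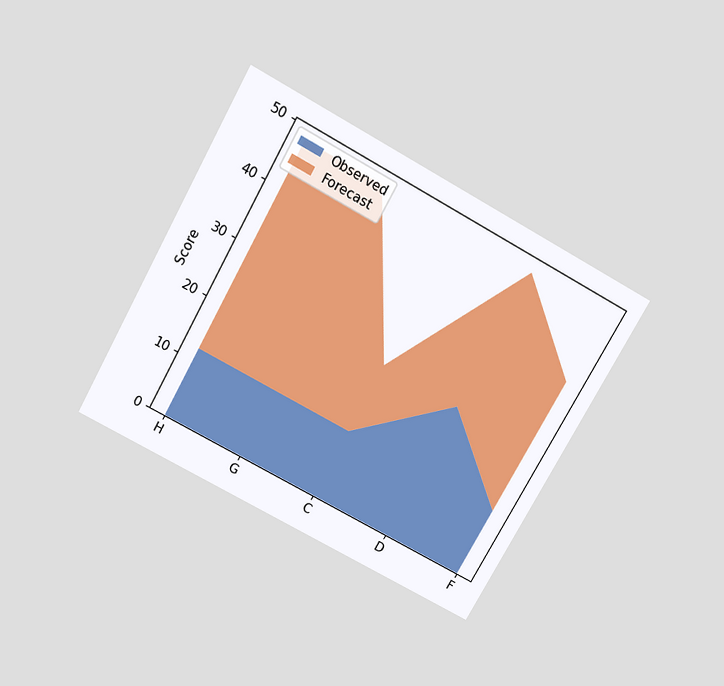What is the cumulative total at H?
48

The chart is tilted about 29° clockwise and viewed slightly from above. The stacked total at H reaches 48.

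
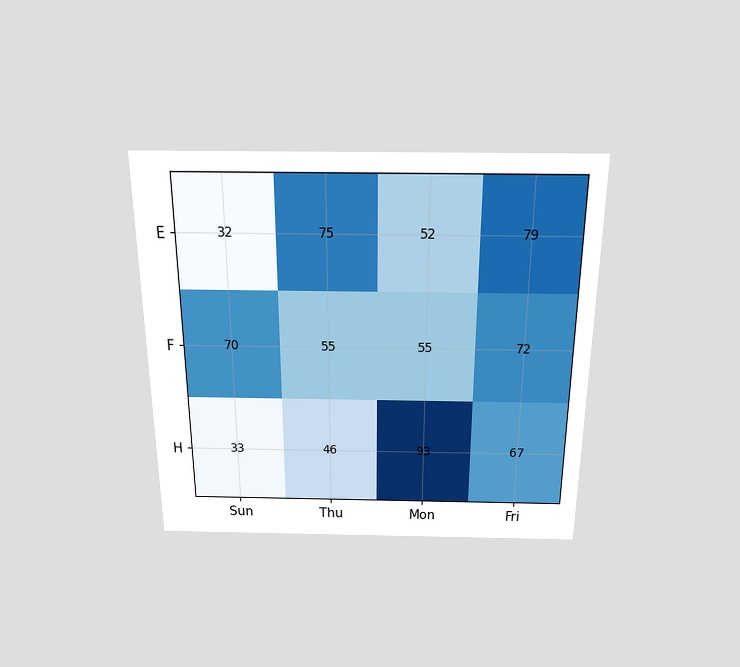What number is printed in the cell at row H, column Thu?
46

The chart is viewed slightly from above. The (H, Thu) cell reads 46.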